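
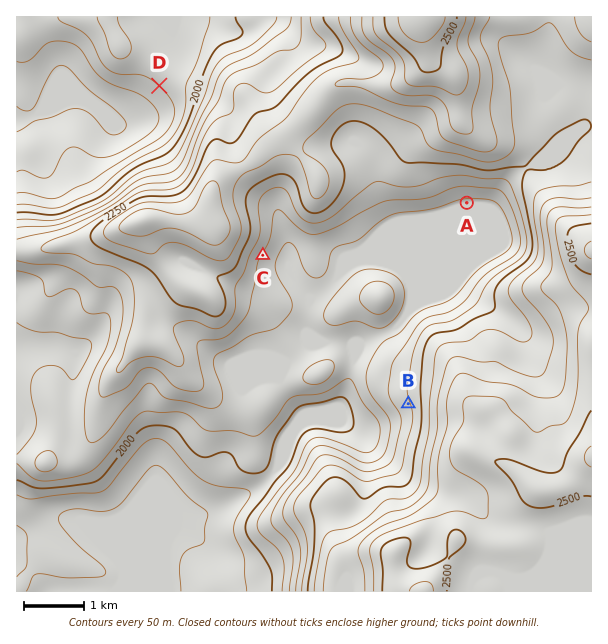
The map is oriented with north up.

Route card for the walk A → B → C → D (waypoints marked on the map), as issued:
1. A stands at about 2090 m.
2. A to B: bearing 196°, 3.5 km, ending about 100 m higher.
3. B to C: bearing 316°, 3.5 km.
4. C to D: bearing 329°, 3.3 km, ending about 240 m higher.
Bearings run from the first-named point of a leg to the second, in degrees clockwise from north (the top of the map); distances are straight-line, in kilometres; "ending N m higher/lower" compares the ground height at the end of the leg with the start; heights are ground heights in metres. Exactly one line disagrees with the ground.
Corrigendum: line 4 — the sense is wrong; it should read lower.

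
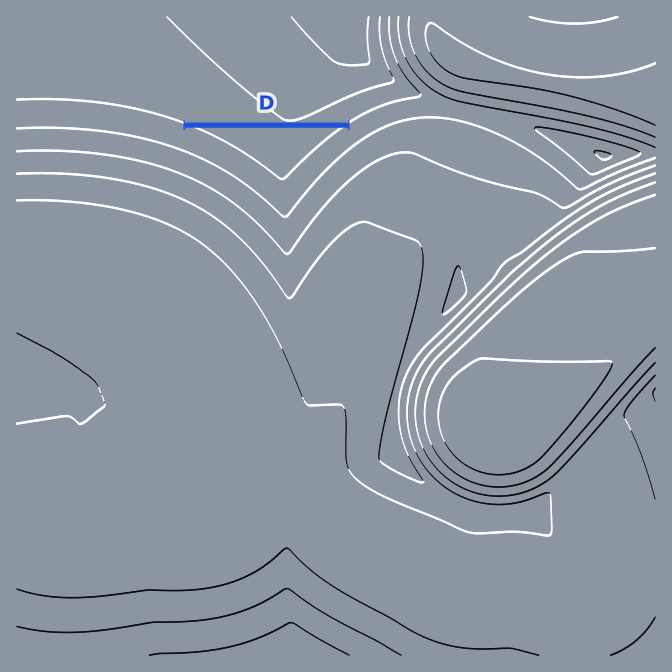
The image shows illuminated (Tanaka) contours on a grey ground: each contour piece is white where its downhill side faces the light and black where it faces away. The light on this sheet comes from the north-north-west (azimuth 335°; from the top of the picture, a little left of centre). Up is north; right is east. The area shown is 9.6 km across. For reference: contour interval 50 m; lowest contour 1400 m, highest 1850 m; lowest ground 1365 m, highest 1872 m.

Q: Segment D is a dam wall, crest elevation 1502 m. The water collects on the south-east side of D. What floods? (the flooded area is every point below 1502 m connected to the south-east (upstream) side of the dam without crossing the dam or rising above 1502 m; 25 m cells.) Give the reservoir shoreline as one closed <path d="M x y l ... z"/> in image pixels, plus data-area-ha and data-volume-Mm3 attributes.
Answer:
<path d="M340 128l-146 0 5 1 33 17 28 18 20 17 4 0 31-32 2 0 18-16 2 0 4-5-1 0z" data-area-ha="83" data-volume-Mm3="17.07"/>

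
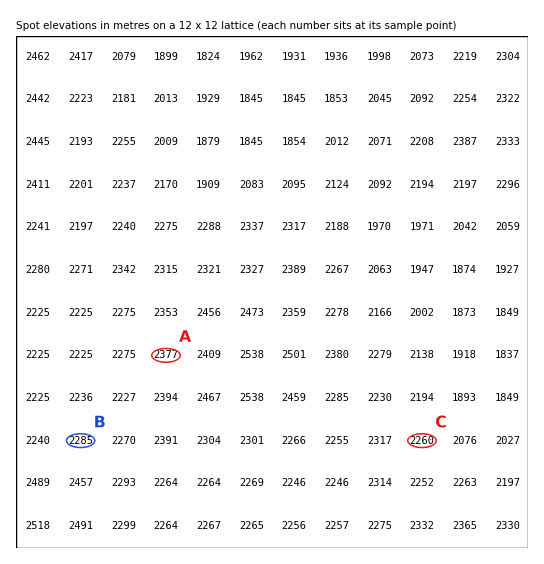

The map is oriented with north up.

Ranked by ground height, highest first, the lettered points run A B C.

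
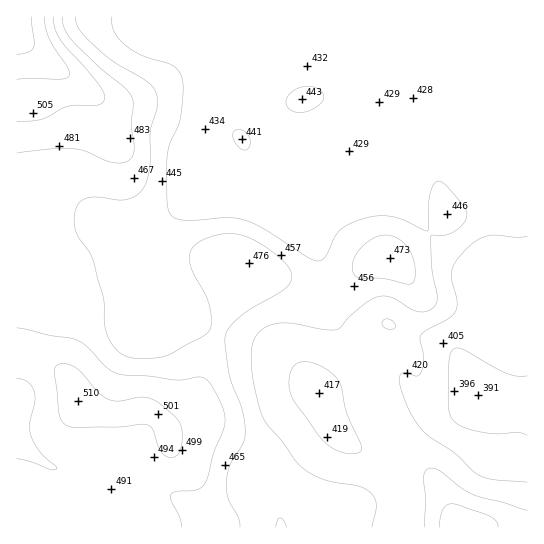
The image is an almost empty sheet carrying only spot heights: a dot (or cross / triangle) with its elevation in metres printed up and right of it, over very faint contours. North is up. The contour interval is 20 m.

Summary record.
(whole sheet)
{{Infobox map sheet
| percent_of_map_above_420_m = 90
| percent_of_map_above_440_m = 50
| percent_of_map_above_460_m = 31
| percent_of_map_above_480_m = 16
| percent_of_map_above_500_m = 4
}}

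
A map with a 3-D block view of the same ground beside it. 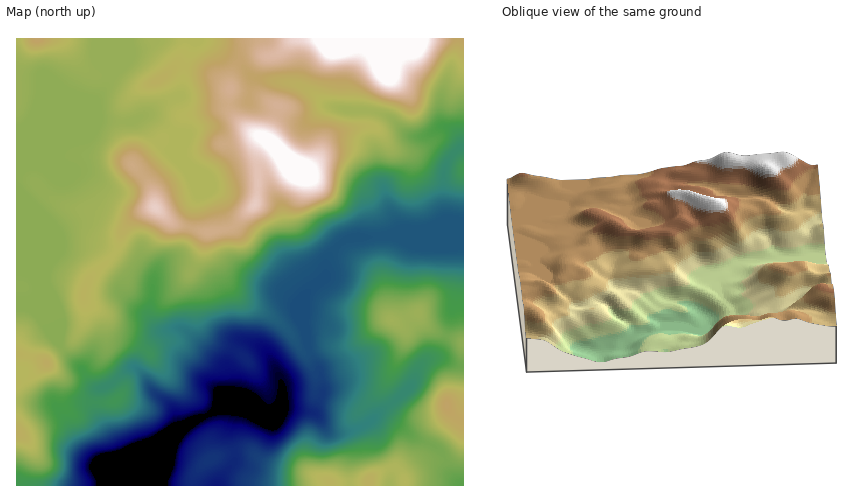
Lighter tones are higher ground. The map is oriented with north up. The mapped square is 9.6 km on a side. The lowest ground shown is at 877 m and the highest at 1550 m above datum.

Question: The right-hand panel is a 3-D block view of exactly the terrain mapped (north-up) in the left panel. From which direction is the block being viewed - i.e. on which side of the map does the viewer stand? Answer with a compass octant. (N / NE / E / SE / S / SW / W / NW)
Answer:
S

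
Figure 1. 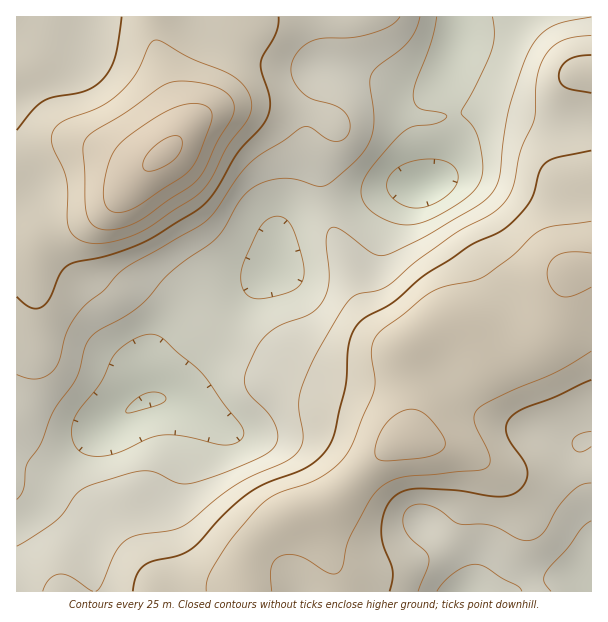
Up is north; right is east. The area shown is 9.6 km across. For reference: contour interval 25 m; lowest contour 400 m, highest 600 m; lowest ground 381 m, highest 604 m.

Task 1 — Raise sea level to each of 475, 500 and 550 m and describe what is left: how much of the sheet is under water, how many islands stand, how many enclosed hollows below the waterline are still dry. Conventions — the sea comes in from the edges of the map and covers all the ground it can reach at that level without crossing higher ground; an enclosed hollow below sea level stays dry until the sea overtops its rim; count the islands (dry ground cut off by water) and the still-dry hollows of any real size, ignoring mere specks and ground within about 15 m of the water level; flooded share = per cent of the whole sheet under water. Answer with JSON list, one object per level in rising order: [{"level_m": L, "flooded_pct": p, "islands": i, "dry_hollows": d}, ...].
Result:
[{"level_m": 475, "flooded_pct": 45, "islands": 0, "dry_hollows": 0}, {"level_m": 500, "flooded_pct": 63, "islands": 0, "dry_hollows": 0}, {"level_m": 550, "flooded_pct": 94, "islands": 1, "dry_hollows": 0}]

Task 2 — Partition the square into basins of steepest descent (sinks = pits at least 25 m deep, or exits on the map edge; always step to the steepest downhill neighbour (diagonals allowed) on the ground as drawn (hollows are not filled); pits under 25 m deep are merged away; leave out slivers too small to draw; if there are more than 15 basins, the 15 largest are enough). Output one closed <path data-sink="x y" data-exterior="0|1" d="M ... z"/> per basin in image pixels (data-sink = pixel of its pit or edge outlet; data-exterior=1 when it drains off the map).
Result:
<path data-sink="149 401" data-exterior="0" d="M273 106l-42 0-25 8-9 6-35 36-16 12-19 21-23 22-24 13-23 8-22 14-19 0 1 346 225 0-1-22 3-10 8-14 9-11 11-9 21-12 21-4 19-10 51-49 11-7 14-6 1-48-4-24 0-16 3-5-8 1-8-3-25-25-10-22-14-41-12-24-7-25-5-29 0-21 5-15 11-16-6-5-22-10z"/><path data-sink="423 185" data-exterior="0" d="M591 16l-440 1 5 28 25 72-2 22 18-19 9-6 25-8 42 0 27 3 21 6 15 10-11 16-5 15 0 21 5 29 7 25 12 24 14 41 10 22 25 25 8 3 9-2-4 6 0 16 4 24 0 49 10-22 8-13 52-47 1-9-2-5 9 9 19 0 29-10 11-10 9-17 14-43 2-2 20-3z"/><path data-sink="591 591" data-exterior="1" d="M591 268l-19 2-2 2-14 43-6 12-8 10-15 9-20 6-19 0-6-4-2 9-52 47-8 13-10 22-9 1-17 11-51 49-15 8-25 6-12 6-20 15-9 11-8 14-3 10 1 21 349 1z"/><path data-sink="87 17" data-exterior="1" d="M150 16l-134 1 1 229 18 0 22-14 38-15 16-12 35-37 16-12 14-15 5-10 0-14-21-57z"/>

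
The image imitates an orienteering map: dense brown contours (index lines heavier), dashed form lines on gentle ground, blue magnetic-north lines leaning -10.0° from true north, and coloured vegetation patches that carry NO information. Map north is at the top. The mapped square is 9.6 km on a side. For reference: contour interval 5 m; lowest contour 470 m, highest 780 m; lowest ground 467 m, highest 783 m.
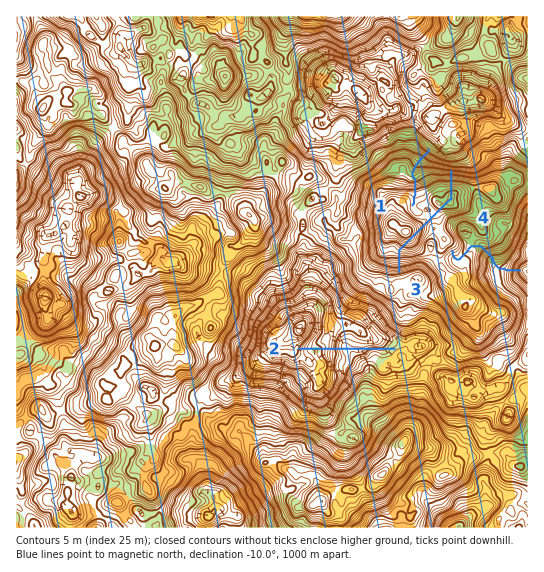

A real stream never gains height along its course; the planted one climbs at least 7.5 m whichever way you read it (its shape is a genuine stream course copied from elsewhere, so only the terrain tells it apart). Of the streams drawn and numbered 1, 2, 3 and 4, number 3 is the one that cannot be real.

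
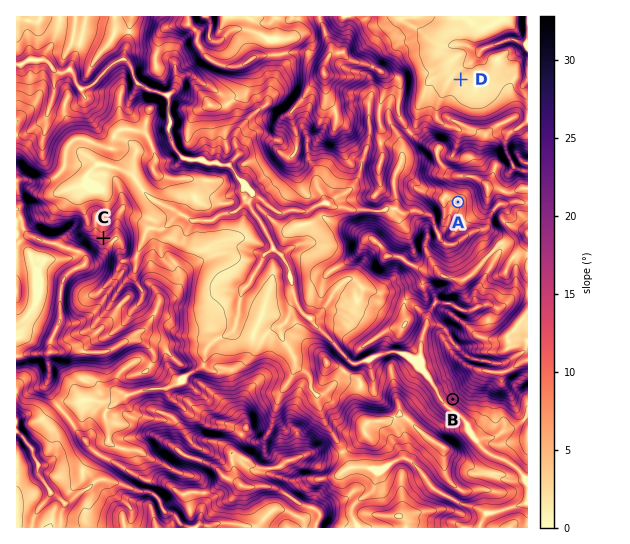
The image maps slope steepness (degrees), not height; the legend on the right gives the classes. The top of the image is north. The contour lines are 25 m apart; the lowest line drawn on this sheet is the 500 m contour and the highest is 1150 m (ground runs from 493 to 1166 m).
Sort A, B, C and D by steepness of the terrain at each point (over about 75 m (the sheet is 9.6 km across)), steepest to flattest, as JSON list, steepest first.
["B", "C", "A", "D"]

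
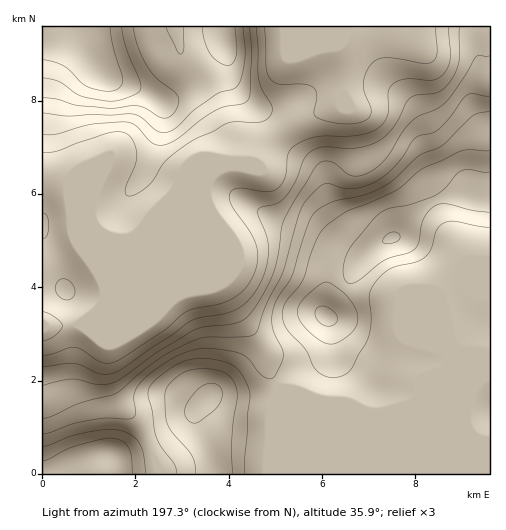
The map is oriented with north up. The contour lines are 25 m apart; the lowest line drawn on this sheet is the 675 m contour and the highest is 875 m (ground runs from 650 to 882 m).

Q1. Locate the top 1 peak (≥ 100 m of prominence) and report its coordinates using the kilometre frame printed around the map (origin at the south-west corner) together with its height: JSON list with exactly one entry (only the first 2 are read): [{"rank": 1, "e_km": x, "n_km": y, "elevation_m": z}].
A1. [{"rank": 1, "e_km": 3.56, "n_km": 1.64, "elevation_m": 882}]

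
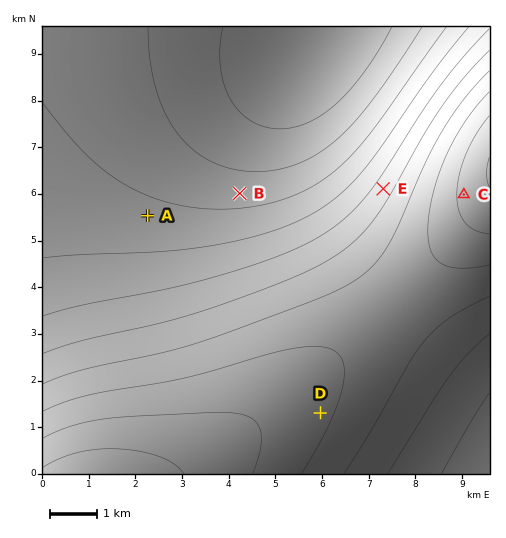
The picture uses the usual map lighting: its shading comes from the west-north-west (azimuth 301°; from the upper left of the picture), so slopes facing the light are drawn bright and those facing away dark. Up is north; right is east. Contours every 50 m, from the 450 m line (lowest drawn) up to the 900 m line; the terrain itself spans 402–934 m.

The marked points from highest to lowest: C D E A B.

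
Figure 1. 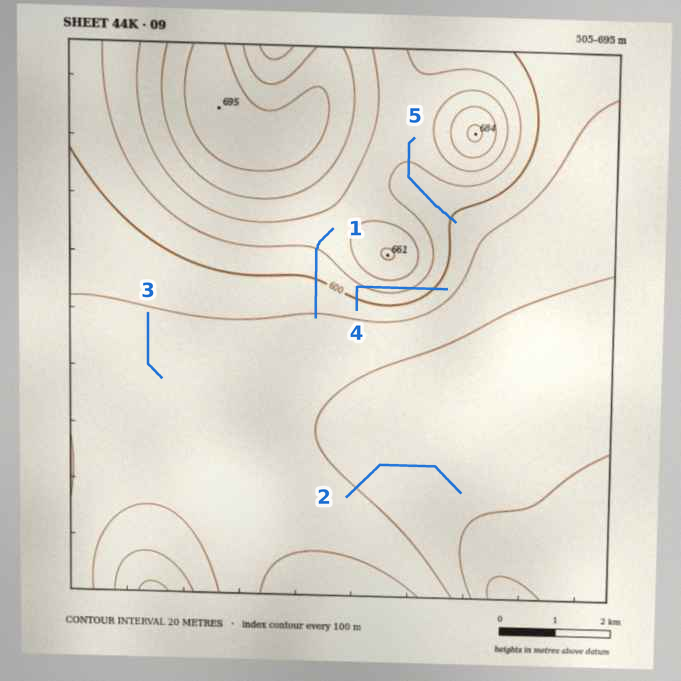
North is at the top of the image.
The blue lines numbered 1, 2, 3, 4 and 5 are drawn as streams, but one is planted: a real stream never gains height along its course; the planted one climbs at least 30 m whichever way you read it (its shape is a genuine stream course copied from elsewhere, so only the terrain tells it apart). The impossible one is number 4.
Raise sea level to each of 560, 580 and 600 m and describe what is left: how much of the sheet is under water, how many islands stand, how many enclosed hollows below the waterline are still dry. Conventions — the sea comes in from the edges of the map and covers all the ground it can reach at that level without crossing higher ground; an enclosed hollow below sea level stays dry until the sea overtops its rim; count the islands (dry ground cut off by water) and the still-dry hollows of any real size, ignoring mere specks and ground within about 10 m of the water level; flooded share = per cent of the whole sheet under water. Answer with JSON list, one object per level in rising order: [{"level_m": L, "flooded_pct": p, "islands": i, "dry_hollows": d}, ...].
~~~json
[{"level_m": 560, "flooded_pct": 26, "islands": 0, "dry_hollows": 0}, {"level_m": 580, "flooded_pct": 57, "islands": 0, "dry_hollows": 0}, {"level_m": 600, "flooded_pct": 69, "islands": 0, "dry_hollows": 0}]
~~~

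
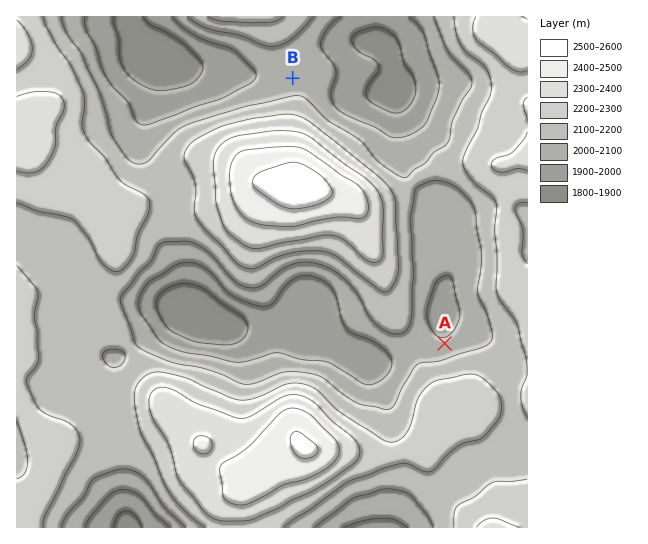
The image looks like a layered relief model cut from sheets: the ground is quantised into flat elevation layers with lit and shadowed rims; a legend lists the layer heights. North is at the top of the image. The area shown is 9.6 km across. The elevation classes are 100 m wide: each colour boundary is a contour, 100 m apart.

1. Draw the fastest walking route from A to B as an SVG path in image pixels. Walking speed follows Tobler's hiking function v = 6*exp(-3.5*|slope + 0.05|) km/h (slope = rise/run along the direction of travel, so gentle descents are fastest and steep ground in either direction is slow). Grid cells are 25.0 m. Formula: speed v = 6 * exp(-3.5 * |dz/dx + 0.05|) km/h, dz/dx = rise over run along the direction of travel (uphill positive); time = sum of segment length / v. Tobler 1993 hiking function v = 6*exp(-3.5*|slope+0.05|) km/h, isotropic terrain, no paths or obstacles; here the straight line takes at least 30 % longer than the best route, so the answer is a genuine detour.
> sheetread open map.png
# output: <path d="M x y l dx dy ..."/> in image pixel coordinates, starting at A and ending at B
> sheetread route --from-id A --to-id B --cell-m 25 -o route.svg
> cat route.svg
<path d="M445 343l-2 0-5-2-4-4-9-19 0-59-4-8 0-8-11-21 0-20-8-16-32-32-4-8-15-15-18-9-12-12-12-24-4-4-8-4-4 0"/>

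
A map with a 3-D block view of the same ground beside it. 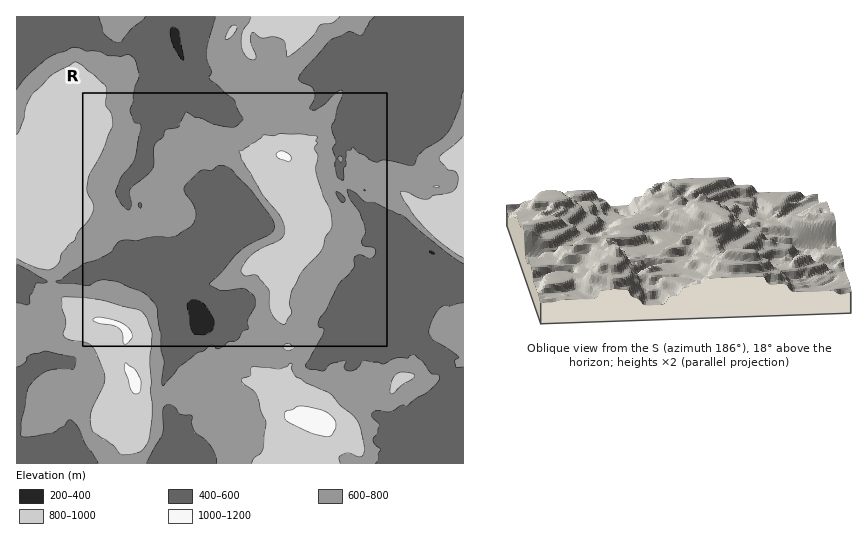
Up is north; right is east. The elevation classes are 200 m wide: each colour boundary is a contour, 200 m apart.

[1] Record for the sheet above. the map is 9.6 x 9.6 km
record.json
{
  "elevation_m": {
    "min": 280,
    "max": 1080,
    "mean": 660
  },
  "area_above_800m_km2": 21.3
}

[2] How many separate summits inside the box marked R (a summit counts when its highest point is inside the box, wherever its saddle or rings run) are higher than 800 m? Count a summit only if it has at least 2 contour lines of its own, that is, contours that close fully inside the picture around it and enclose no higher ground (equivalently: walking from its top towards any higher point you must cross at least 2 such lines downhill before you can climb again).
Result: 1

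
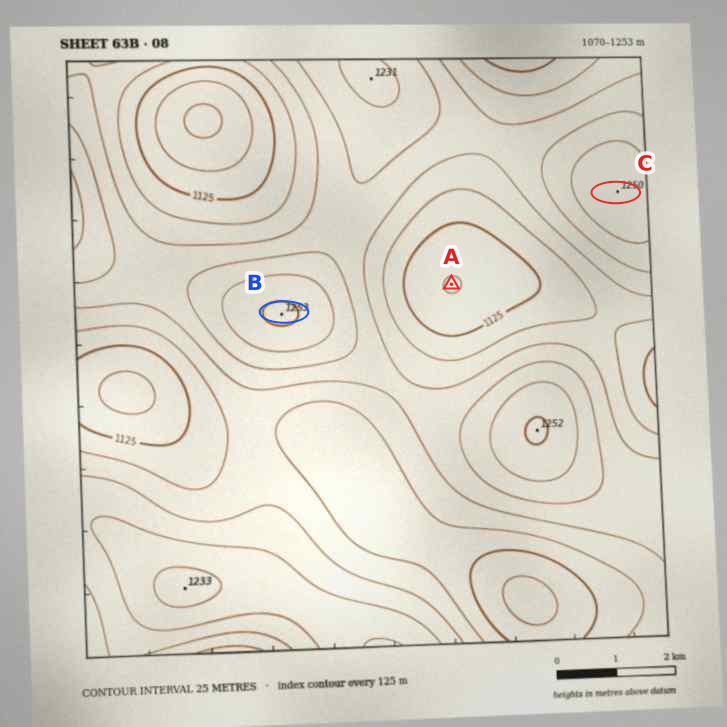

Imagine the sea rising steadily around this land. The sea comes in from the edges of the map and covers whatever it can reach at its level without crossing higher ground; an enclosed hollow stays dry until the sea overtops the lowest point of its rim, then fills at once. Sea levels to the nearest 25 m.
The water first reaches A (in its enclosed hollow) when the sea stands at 1150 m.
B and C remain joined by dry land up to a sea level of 1175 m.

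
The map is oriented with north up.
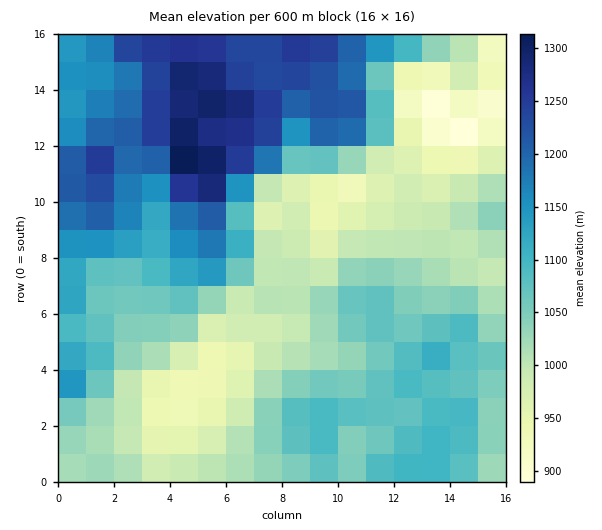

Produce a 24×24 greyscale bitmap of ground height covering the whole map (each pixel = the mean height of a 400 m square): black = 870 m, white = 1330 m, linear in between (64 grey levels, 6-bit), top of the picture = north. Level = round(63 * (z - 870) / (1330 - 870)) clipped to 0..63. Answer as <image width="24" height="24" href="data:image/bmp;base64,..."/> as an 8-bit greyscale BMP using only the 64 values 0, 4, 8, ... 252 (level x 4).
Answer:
<image width="24" height="24" href="data:image/bmp;base64,Qk12BgAAAAAAADYEAAAoAAAAGAAAABgAAAABAAgAAAAAAEACAAATCwAAEwsAAAABAAAAAAAAAAAAAAEBAQACAgIAAwMDAAQEBAAFBQUABgYGAAcHBwAICAgACQkJAAoKCgALCwsADAwMAA0NDQAODg4ADw8PABAQEAAREREAEhISABMTEwAUFBQAFRUVABYWFgAXFxcAGBgYABkZGQAaGhoAGxsbABwcHAAdHR0AHh4eAB8fHwAgICAAISEhACIiIgAjIyMAJCQkACUlJQAmJiYAJycnACgoKAApKSkAKioqACsrKwAsLCwALS0tAC4uLgAvLy8AMDAwADExMQAyMjIAMzMzADQ0NAA1NTUANjY2ADc3NwA4ODgAOTk5ADo6OgA7OzsAPDw8AD09PQA+Pj4APz8/AEBAQABBQUEAQkJCAENDQwBEREQARUVFAEZGRgBHR0cASEhIAElJSQBKSkoAS0tLAExMTABNTU0ATk5OAE9PTwBQUFAAUVFRAFJSUgBTU1MAVFRUAFVVVQBWVlYAV1dXAFhYWABZWVkAWlpaAFtbWwBcXFwAXV1dAF5eXgBfX18AYGBgAGFhYQBiYmIAY2NjAGRkZABlZWUAZmZmAGdnZwBoaGgAaWlpAGpqagBra2sAbGxsAG1tbQBubm4Ab29vAHBwcABxcXEAcnJyAHNzcwB0dHQAdXV1AHZ2dgB3d3cAeHh4AHl5eQB6enoAe3t7AHx8fAB9fX0Afn5+AH9/fwCAgIAAgYGBAIKCggCDg4MAhISEAIWFhQCGhoYAh4eHAIiIiACJiYkAioqKAIuLiwCMjIwAjY2NAI6OjgCPj48AkJCQAJGRkQCSkpIAk5OTAJSUlACVlZUAlpaWAJeXlwCYmJgAmZmZAJqamgCbm5sAnJycAJ2dnQCenp4An5+fAKCgoAChoaEAoqKiAKOjowCkpKQApaWlAKampgCnp6cAqKioAKmpqQCqqqoAq6urAKysrACtra0Arq6uAK+vrwCwsLAAsbGxALKysgCzs7MAtLS0ALW1tQC2trYAt7e3ALi4uAC5ubkAurq6ALu7uwC8vLwAvb29AL6+vgC/v78AwMDAAMHBwQDCwsIAw8PDAMTExADFxcUAxsbGAMfHxwDIyMgAycnJAMrKygDLy8sAzMzMAM3NzQDOzs4Az8/PANDQ0ADR0dEA0tLSANPT0wDU1NQA1dXVANbW1gDX19cA2NjYANnZ2QDa2toA29vbANzc3ADd3d0A3t7eAN/f3wDg4OAA4eHhAOLi4gDj4+MA5OTkAOXl5QDm5uYA5+fnAOjo6ADp6ekA6urqAOvr6wDs7OwA7e3tAO7u7gDv7+8A8PDwAPHx8QDy8vIA8/PzAPT09AD19fUA9vb2APf39wD4+PgA+fn5APr6+gD7+/sA/Pz8AP39/QD+/v4A////AFBUWFRIPERMTExUXGBocGBsfHyAgHhoUFRQVEw8NDg8RExUXGh0dGBoeHyAgHhoVFxQUEw0KCwsOEhUZHR8fGRcaHR8gHxwWGRUVEw0JCQoMDxQZHR8gHRsbGx0gIBwWIRkWEwwJCQkKDRIXGxwdHB0eHhwdHxsVKiMaEw0LCQkJCxAVFhgZGBkcHx8dGxsZJCMcFhQSDgoJCg4SExUVFRgaHSEhHBscHR4dGRgYFA4LDA0PERMUFxobGx0hIBwXIB0bGBcYGRQNDxEPEBMXGhwcGhkcHhsUJB0aGhoZGxoSDxITEhQYGx0cGRcYGhgTJR4aGhwdHx8dFRAUExEVGRoaGBYWFRQSJB8cHB0gJCYoIRISEw4QFRcWFhUTEhERJiQkIyAiJykrJRYSEgwNERMSEhMSERITKiotKiMiJiwrIxMQEQsLDxAPEBESEhQXLC0vKyQjKjIuIRAMDwwJCw0PEBARExYYLjAwKyUmMTk2KBUMDAwJCAoPEA4OERMVLjQ0LicsOT07MycbEhEOCwoMDg0LDQ8RLDI0LykyPT05NTQrHiAgHBYPDQwIBwoNJysvLy42PDo3NTYxJSguLCUYDAgEAwQJJSgsLTA1OTk5OTkzKisxMSobDAMDBAMFJicqKi81ODs6ODYzLy4xMSgYCAEECAgFJyYoKS01OTw4NDMyMjEwLyQWCQMIDg4GJyUpLTA0Nzk2MjEyNDMxLiYeFQ4QEg8GJSUrMzU1NTU0MjEzNTQ0LyonJB4YFA4EA=="/>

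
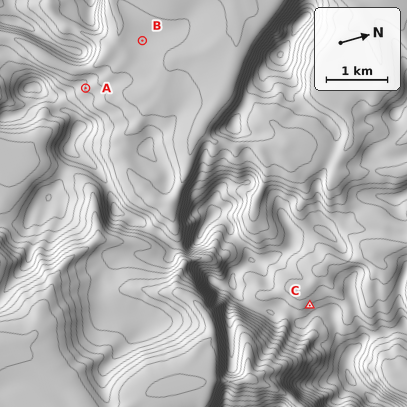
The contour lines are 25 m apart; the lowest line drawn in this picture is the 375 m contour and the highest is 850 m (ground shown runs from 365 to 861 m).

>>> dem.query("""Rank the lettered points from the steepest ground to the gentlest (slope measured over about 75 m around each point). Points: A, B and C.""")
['C', 'A', 'B']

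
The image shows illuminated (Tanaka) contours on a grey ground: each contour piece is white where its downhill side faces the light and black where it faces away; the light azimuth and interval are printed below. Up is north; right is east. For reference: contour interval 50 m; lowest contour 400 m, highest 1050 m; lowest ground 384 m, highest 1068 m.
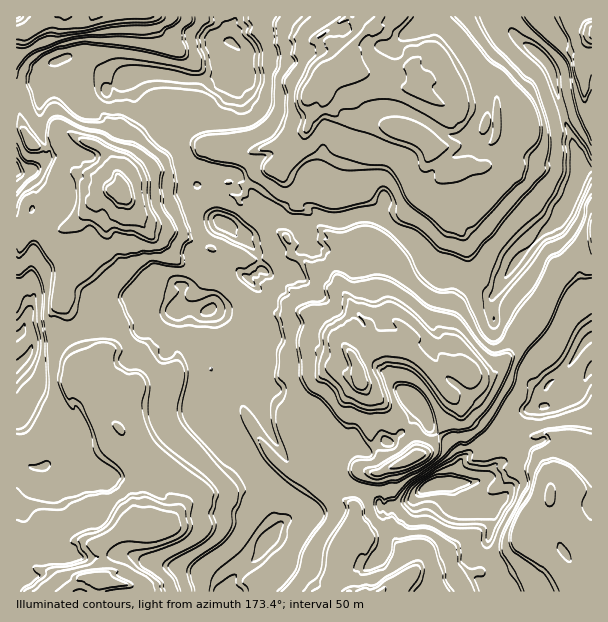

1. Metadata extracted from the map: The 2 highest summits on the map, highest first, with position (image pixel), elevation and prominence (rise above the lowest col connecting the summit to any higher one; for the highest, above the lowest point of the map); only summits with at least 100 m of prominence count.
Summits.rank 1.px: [438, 485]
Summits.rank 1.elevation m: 1068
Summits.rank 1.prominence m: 684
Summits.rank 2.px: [231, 42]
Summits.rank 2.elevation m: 1034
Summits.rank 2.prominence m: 307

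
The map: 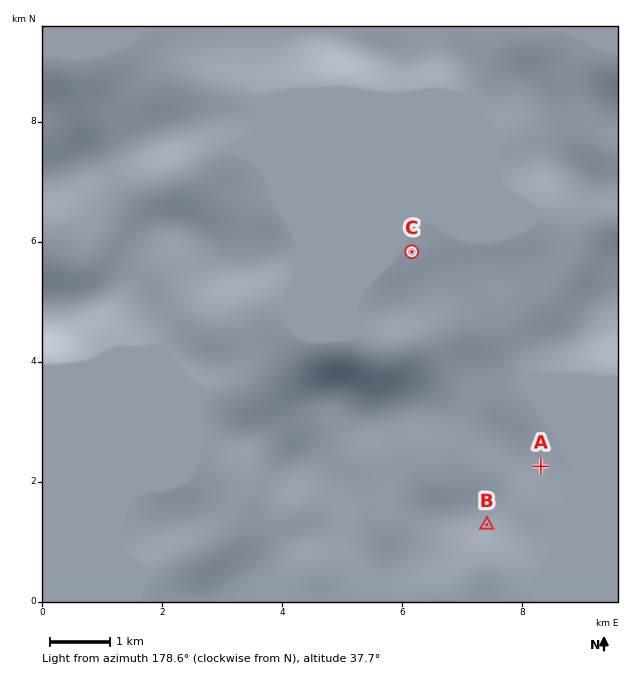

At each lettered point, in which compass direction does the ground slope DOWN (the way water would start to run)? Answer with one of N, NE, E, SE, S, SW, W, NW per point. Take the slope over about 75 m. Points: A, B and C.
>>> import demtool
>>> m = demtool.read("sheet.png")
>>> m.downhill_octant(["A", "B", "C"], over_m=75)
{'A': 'E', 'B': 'SE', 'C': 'NW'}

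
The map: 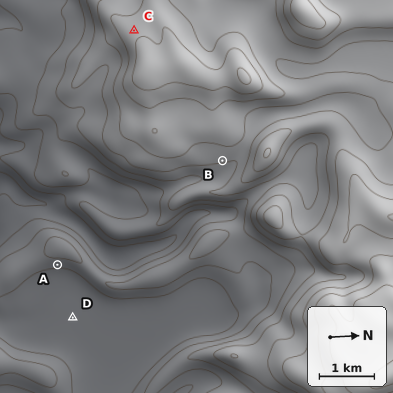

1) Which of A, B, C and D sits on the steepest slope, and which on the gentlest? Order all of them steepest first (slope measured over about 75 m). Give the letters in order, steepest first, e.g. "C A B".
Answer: A B C D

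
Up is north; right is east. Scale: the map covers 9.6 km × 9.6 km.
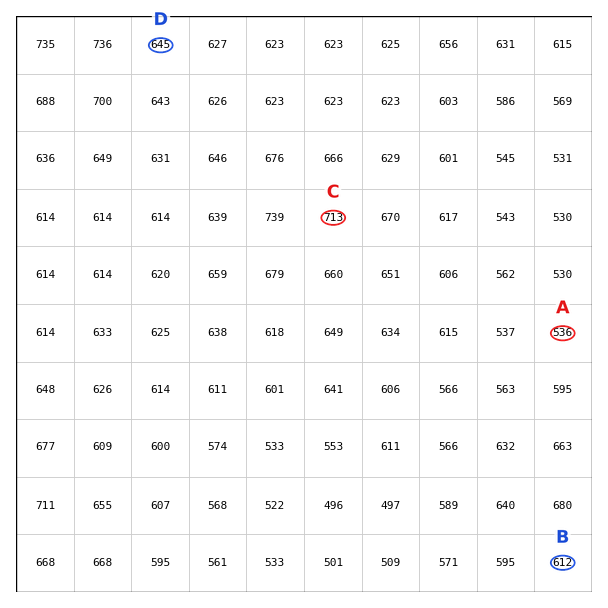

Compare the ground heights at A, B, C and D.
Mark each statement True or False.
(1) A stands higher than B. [False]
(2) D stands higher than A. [True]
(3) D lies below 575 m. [False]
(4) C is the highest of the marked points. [True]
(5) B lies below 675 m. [True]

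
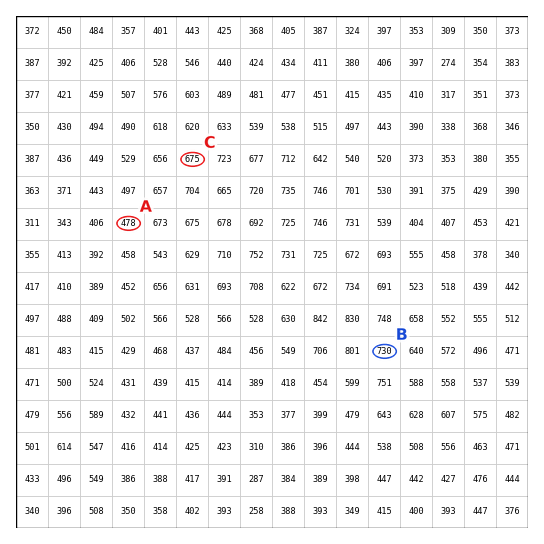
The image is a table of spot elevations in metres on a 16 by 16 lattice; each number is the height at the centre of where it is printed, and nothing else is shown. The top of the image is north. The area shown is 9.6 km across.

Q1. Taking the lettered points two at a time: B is higher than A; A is lower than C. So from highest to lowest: B C A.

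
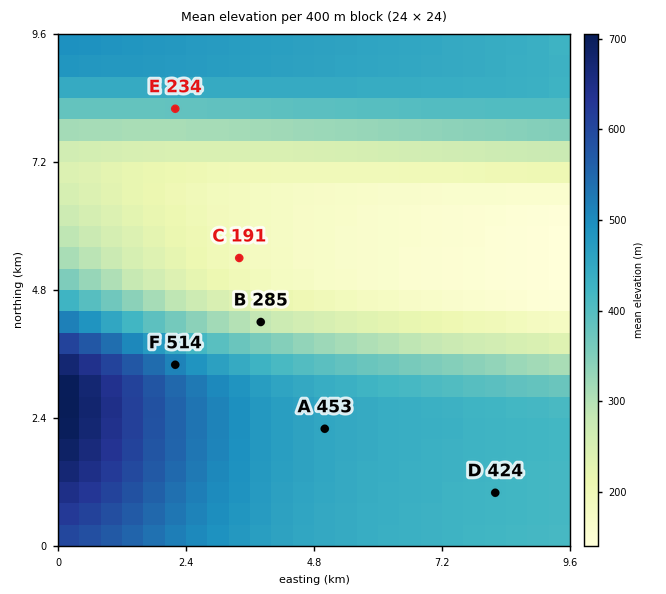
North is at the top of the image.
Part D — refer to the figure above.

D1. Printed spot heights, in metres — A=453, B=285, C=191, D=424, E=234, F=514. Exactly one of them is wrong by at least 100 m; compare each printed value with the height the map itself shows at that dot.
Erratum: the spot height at E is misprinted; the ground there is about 384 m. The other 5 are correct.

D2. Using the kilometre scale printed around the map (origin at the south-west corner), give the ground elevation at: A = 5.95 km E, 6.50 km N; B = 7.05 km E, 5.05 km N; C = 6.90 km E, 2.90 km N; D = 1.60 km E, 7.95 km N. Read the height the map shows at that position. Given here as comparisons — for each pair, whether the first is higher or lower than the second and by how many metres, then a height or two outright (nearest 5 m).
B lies lower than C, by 265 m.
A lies lower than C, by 255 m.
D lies higher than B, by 185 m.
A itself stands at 165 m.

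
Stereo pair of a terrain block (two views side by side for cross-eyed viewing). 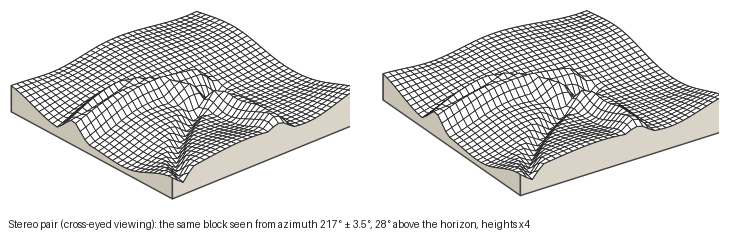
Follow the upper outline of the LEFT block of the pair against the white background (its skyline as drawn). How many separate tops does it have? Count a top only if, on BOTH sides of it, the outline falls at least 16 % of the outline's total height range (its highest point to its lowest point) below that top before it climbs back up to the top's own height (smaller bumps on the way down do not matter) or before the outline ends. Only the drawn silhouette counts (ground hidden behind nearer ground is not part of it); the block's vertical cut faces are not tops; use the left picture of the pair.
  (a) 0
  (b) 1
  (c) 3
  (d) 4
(b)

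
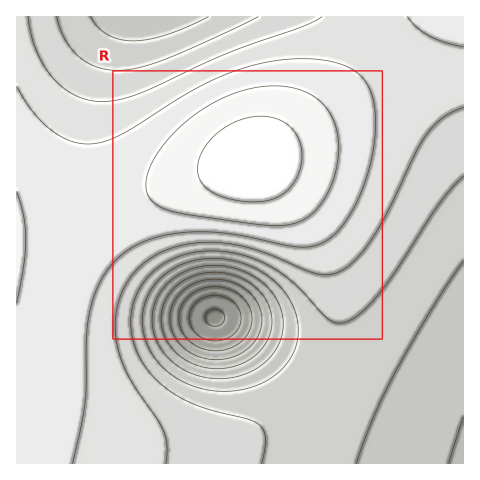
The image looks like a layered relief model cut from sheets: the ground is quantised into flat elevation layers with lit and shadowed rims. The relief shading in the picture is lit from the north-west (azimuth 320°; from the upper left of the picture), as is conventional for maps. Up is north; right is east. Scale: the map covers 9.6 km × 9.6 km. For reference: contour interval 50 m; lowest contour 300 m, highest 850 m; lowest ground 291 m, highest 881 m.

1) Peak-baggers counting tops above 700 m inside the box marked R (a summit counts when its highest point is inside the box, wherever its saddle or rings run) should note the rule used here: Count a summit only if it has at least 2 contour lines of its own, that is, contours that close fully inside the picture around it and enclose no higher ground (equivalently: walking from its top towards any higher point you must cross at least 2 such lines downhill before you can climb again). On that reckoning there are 1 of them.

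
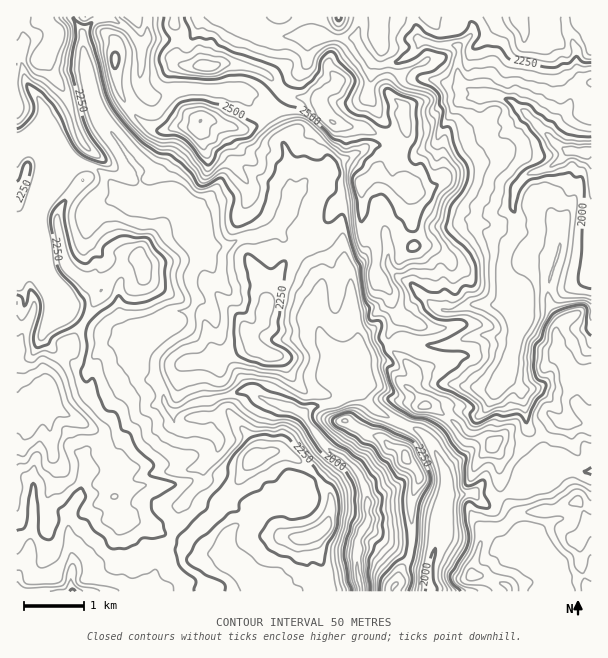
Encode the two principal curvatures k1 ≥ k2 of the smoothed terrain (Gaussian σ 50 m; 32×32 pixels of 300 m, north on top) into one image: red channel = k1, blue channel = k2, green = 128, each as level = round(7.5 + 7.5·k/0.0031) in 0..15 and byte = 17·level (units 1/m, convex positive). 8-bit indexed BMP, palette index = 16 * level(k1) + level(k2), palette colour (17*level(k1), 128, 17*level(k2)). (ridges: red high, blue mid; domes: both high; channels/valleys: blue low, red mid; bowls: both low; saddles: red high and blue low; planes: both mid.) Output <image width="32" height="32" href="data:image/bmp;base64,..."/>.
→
<image width="32" height="32" href="data:image/bmp;base64,Qk02CAAAAAAAADYEAAAoAAAAIAAAACAAAAABAAgAAAAAAAAEAAATCwAAEwsAAAABAAAAAAAAAIAAABGAAAAigAAAM4AAAESAAABVgAAAZoAAAHeAAACIgAAAmYAAAKqAAAC7gAAAzIAAAN2AAADugAAA/4AAAACAEQARgBEAIoARADOAEQBEgBEAVYARAGaAEQB3gBEAiIARAJmAEQCqgBEAu4ARAMyAEQDdgBEA7oARAP+AEQAAgCIAEYAiACKAIgAzgCIARIAiAFWAIgBmgCIAd4AiAIiAIgCZgCIAqoAiALuAIgDMgCIA3YAiAO6AIgD/gCIAAIAzABGAMwAigDMAM4AzAESAMwBVgDMAZoAzAHeAMwCIgDMAmYAzAKqAMwC7gDMAzIAzAN2AMwDugDMA/4AzAACARAARgEQAIoBEADOARABEgEQAVYBEAGaARAB3gEQAiIBEAJmARACqgEQAu4BEAMyARADdgEQA7oBEAP+ARAAAgFUAEYBVACKAVQAzgFUARIBVAFWAVQBmgFUAd4BVAIiAVQCZgFUAqoBVALuAVQDMgFUA3YBVAO6AVQD/gFUAAIBmABGAZgAigGYAM4BmAESAZgBVgGYAZoBmAHeAZgCIgGYAmYBmAKqAZgC7gGYAzIBmAN2AZgDugGYA/4BmAACAdwARgHcAIoB3ADOAdwBEgHcAVYB3AGaAdwB3gHcAiIB3AJmAdwCqgHcAu4B3AMyAdwDdgHcA7oB3AP+AdwAAgIgAEYCIACKAiAAzgIgARICIAFWAiABmgIgAd4CIAIiAiACZgIgAqoCIALuAiADMgIgA3YCIAO6AiAD/gIgAAICZABGAmQAigJkAM4CZAESAmQBVgJkAZoCZAHeAmQCIgJkAmYCZAKqAmQC7gJkAzICZAN2AmQDugJkA/4CZAACAqgARgKoAIoCqADOAqgBEgKoAVYCqAGaAqgB3gKoAiICqAJmAqgCqgKoAu4CqAMyAqgDdgKoA7oCqAP+AqgAAgLsAEYC7ACKAuwAzgLsARIC7AFWAuwBmgLsAd4C7AIiAuwCZgLsAqoC7ALuAuwDMgLsA3YC7AO6AuwD/gLsAAIDMABGAzAAigMwAM4DMAESAzABVgMwAZoDMAHeAzACIgMwAmYDMAKqAzAC7gMwAzIDMAN2AzADugMwA/4DMAACA3QARgN0AIoDdADOA3QBEgN0AVYDdAGaA3QB3gN0AiIDdAJmA3QCqgN0Au4DdAMyA3QDdgN0A7oDdAP+A3QAAgO4AEYDuACKA7gAzgO4ARIDuAFWA7gBmgO4Ad4DuAIiA7gCZgO4AqoDuALuA7gDMgO4A3YDuAO6A7gD/gO4AAID/ABGA/wAigP8AM4D/AESA/wBVgP8AZoD/AHeA/wCIgP8AmYD/AKqA/wC7gP8AzID/AN2A/wDugP8A/4D/ALLCxMGzlYaGdoa4qJWGd4aG2LSA6fiBkPTjxMiVh3XGlZe2kYeXh4aHp4Z1hoeGhpbXgLOm9pKRl+eFhXaHdMWFpqaVhpeHhpenhnWHh6e3trVwsoXUxYBk9nWGh4WmxpTHlYaXqJenlqe4hYWXt7bn+ZWAhcfVcnPnxqZ1hKenpcWEpaanl4aFdZe3loWFdmX3p5CW6MVxpPdyxufntbalpadypqimpqeTlreWh4Z2dfingJS19oCxsLeUdHSnxoOVuJSWp6akpLSSptaFhnXmt6KAhbP5kIP2tJZ2hpSCpqPHg5eXl5enp5STyenH96ZwgIS2+qaAk+TWloWGhaWnpKR1tpaXhoaFlXOjuMi4cJGm9vjGkGLo9Pq1tJWmlKempfill4ang8W2pueElbPA+Pq1gJCC1faAttewyMi2lpe3dYaGl5WhkYDBlXNwkcGgoaD05vn3x9ZwtYLGppaWqKh0l4eGk7SnpsiAc4Xnlod2dIH3tIGBcnSTkZHHppS4pYSmdpehyaint5Onx8aFhoeEw+TGt7inlXKm19emtZLGuYSGh7WRt6alt+fWtpSGh3LWo4KEpcingqXYx4TWcKbmdXaGhraBtnPIpaaFdYeGodWU5+bWw8WEgtfGkcOzdKO2dJWFg6KllbW3p2V1p4PExOamcLCjlIVztPj007N0lNijuajHtJWldLe3hYWngdfntoCWt6SUd3TmcJKkhLP2prSXyYZzp4SXp6eXdaZw6OWAhZW32ISFhdeFdYeD94OllrjIt6R2lbmXl6eGloDjsOi3pciohJWXpraFd3L3c4aot8d0doaToZKVlpeXkPijp8e3hpWFhIaH14SGkvd0haZ0lIeHdafIloOHh5eh54WXtZNkhaeUlofYg7SD9nSFhnZ3h4Z0hcenhoWIl5LldZenlnSGhoGpmKeT1YWT96V1lpZ1gtRyx6d2doaFtPeVqLjWt5WHgba4l7P2g4ehwOSFhIR1+KK1poaGhnK0x6emp7XIlJenoJDGxJOGhOX4koKUhHX3hKSUlZaWgrGQpbaTtHWGh5ioxpCAooaC93OAlfj219jF+MZjc4HY5/bEx6iilYeGlreQuLnagKb2cJT3hYXY6raVpdWk1veUlYLolbOUpsilgKeWqcWA96SA+KZ0g5KRg4V1ttbYxJRw59foxXNykKCWl5a3oLb3coH3g6S1k6OThMbXc5Tn6aHmkoCRgZaWl4eWloOx2bZwg/mTlNnm+ffmt5ankfmFgLKQ5/mwuHWmhrimw4Gm6IC2+KKBtJOnhXV1dISDwYGk2KWAoJDVlpXIqLW0lablsOCg4pHYpYSEdZWnlpXl1KS3l7S4x5KXxqaHlKc="/>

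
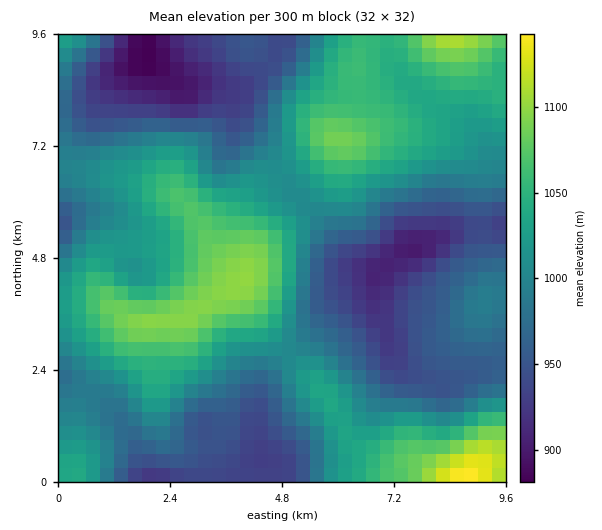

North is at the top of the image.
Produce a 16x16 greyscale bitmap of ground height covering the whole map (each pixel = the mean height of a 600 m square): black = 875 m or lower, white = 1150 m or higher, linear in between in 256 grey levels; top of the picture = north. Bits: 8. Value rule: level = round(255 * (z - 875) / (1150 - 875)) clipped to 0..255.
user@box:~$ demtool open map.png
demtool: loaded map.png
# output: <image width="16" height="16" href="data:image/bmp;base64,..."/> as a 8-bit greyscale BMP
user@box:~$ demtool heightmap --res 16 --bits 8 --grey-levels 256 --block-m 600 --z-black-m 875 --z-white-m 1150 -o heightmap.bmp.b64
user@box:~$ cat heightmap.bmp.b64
<image width="16" height="16" href="data:image/bmp;base64,Qk02BQAAAAAAADYEAAAoAAAAEAAAABAAAAABAAgAAAAAAAABAAATCwAAEwsAAAABAAAAAAAAAAAAAAEBAQACAgIAAwMDAAQEBAAFBQUABgYGAAcHBwAICAgACQkJAAoKCgALCwsADAwMAA0NDQAODg4ADw8PABAQEAAREREAEhISABMTEwAUFBQAFRUVABYWFgAXFxcAGBgYABkZGQAaGhoAGxsbABwcHAAdHR0AHh4eAB8fHwAgICAAISEhACIiIgAjIyMAJCQkACUlJQAmJiYAJycnACgoKAApKSkAKioqACsrKwAsLCwALS0tAC4uLgAvLy8AMDAwADExMQAyMjIAMzMzADQ0NAA1NTUANjY2ADc3NwA4ODgAOTk5ADo6OgA7OzsAPDw8AD09PQA+Pj4APz8/AEBAQABBQUEAQkJCAENDQwBEREQARUVFAEZGRgBHR0cASEhIAElJSQBKSkoAS0tLAExMTABNTU0ATk5OAE9PTwBQUFAAUVFRAFJSUgBTU1MAVFRUAFVVVQBWVlYAV1dXAFhYWABZWVkAWlpaAFtbWwBcXFwAXV1dAF5eXgBfX18AYGBgAGFhYQBiYmIAY2NjAGRkZABlZWUAZmZmAGdnZwBoaGgAaWlpAGpqagBra2sAbGxsAG1tbQBubm4Ab29vAHBwcABxcXEAcnJyAHNzcwB0dHQAdXV1AHZ2dgB3d3cAeHh4AHl5eQB6enoAe3t7AHx8fAB9fX0Afn5+AH9/fwCAgIAAgYGBAIKCggCDg4MAhISEAIWFhQCGhoYAh4eHAIiIiACJiYkAioqKAIuLiwCMjIwAjY2NAI6OjgCPj48AkJCQAJGRkQCSkpIAk5OTAJSUlACVlZUAlpaWAJeXlwCYmJgAmZmZAJqamgCbm5sAnJycAJ2dnQCenp4An5+fAKCgoAChoaEAoqKiAKOjowCkpKQApaWlAKampgCnp6cAqKioAKmpqQCqqqoAq6urAKysrACtra0Arq6uAK+vrwCwsLAAsbGxALKysgCzs7MAtLS0ALW1tQC2trYAt7e3ALi4uAC5ubkAurq6ALu7uwC8vLwAvb29AL6+vgC/v78AwMDAAMHBwQDCwsIAw8PDAMTExADFxcUAxsbGAMfHxwDIyMgAycnJAMrKygDLy8sAzMzMAM3NzQDOzs4Az8/PANDQ0ADR0dEA0tLSANPT0wDU1NQA1dXVANbW1gDX19cA2NjYANnZ2QDa2toA29vbANzc3ADd3d0A3t7eAN/f3wDg4OAA4eHhAOLi4gDj4+MA5OTkAOXl5QDm5uYA5+fnAOjo6ADp6ekA6urqAOvr6wDs7OwA7e3tAO7u7gDv7+8A8PDwAPHx8QDy8vIA8/PzAPT09AD19fUA9vb2APf39wD4+PgA+fn5APr6+gD7+/sA/Pz8AP39/QD+/v4A////AJV7SDlAPDc0P3KTq7zX8OaEdVheUEM9OUt2kpyuqr/ScWdmf15LRENni4Z1eWp2lGRugZmFbVlVfZByUURESldzj6WpqJF5dXlwVTk7Sk9RjavDyMe1pJhxV0QvPU1eYJS2tLLDy8q2dkYzJztKYWqInIePrcbPwYJFLR4pPlJeZoWIkKm+wrqIVkIvGyI7QlNvgJewsaaYgXFtUjs3Pj5qe4ukrI6JgXyNj3tsXWJjcXiCkZFoZ3iJrLKjlIeAeFtPWGJfVEZklr2+sKOWioZMNC0oIC40VY6oq6idlpSZVigRDRYmNUBpmKqimqeupHpHEwskNERAS4amo6rJzrg="/>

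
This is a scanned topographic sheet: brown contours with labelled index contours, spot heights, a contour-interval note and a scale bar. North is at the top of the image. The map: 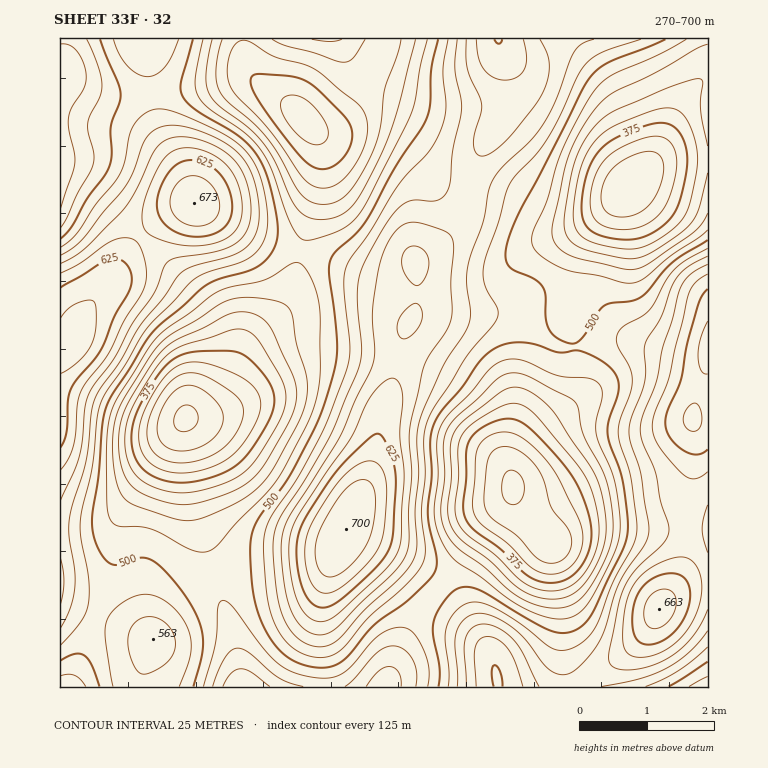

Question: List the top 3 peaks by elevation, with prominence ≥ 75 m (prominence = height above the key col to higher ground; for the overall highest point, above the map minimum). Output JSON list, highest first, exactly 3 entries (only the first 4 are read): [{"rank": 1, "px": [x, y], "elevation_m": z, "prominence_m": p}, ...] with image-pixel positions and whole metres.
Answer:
[{"rank": 1, "px": [346, 529], "elevation_m": 700, "prominence_m": 430}, {"rank": 2, "px": [194, 203], "elevation_m": 673, "prominence_m": 194}, {"rank": 3, "px": [659, 609], "elevation_m": 663, "prominence_m": 163}]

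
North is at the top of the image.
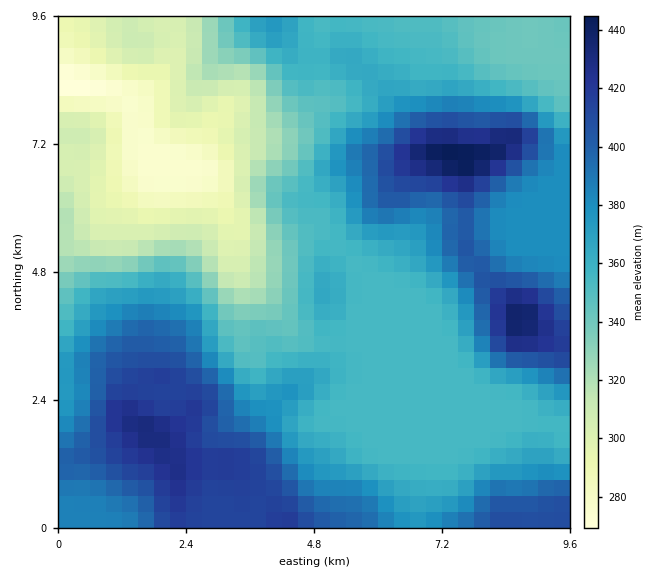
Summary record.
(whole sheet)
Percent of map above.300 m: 90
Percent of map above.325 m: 81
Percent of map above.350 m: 71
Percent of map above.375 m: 38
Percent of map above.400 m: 19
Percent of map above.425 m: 4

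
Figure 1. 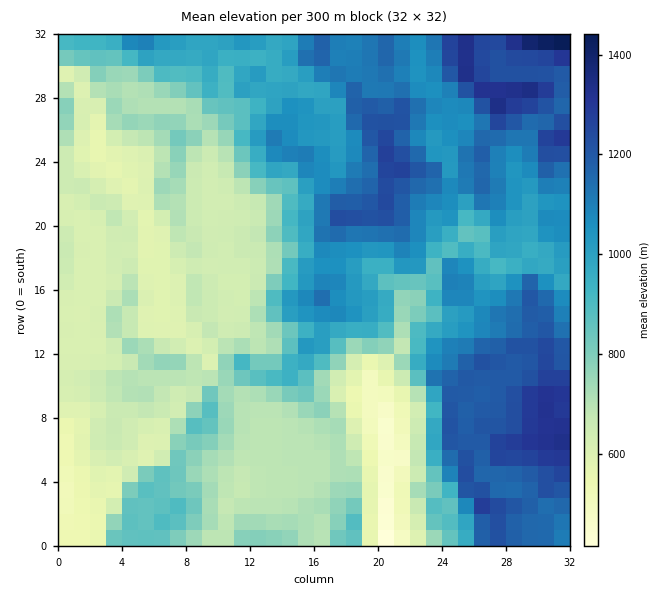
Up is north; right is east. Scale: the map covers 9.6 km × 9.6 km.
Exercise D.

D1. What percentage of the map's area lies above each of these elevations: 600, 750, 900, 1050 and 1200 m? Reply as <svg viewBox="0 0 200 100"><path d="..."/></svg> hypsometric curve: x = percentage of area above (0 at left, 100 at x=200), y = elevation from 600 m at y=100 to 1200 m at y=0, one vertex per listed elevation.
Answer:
<svg viewBox="0 0 200 100"><path d="M180 100l-59-25-25-25-33-25-41-25"/></svg>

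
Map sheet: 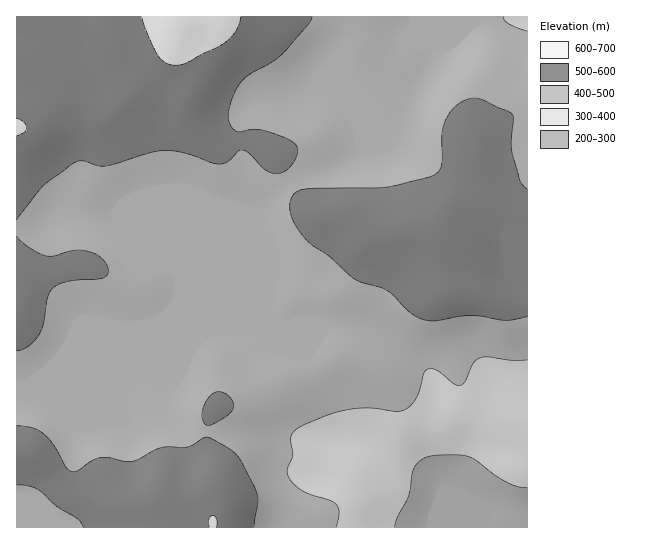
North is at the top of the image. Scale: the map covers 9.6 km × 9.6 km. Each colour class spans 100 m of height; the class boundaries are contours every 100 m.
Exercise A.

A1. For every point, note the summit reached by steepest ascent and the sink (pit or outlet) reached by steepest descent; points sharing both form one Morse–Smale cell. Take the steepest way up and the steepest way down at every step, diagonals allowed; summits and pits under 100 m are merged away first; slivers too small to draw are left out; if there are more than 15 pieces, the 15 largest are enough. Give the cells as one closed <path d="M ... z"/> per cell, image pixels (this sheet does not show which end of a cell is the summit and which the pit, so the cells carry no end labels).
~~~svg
<path d="M179 16l-163 1 0 368 9 0 8-2 137-58 191 0 24 12 32 24 12 13 7 19 3 74 5 22 9 4 33 35 41 0 1-411-18 0-21 11-14 10-3 5 1 30-2 9-8 13-22 23-7 11-12-1-17 3-27 0-29-16-28-2-10-4-20-24-10-18-2-12-5-6-20-9-39 1-6-2-13-13-7-16 3-39-13-29z"/><path d="M353 324l-183 1-137 58-16 2-1 142 469 1-1-3-29-30-9-4-3-5-4-19-3-74-7-19-12-13-40-29z"/><path d="M527 16l-346 0-2 6 0 20 13 29-3 19 2 25 5 11 15 14 43 0 20 9 5 6 8 23 9 15 15 16 6 3 32 3 29 16 27 0 17-3 12 1 7-11 22-23 8-13 2-9-1-30 3-5 14-10 21-11 18-2z"/>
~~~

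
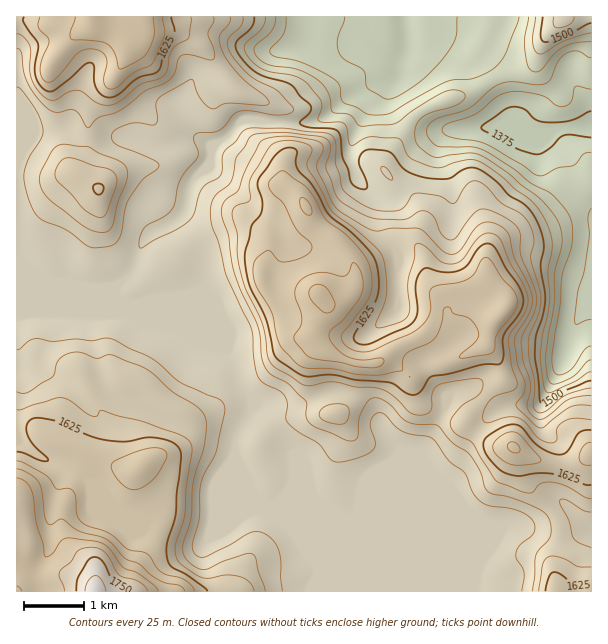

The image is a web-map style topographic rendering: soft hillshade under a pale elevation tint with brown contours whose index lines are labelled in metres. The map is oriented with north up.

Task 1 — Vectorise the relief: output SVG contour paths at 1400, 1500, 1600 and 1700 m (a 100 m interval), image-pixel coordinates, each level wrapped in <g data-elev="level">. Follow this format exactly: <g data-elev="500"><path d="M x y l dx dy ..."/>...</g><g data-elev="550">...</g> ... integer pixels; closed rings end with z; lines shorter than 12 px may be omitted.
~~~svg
<g data-elev="1400"><path d="M591 319l-13 5-3-1 3-31 6-20 4-23 1-15-1-18 3-8"/><path d="M591 153l-7 1-11 11-15 3-13 7-6 1-51-31-12-4-27-4-5-3-2-5 2-3 4-3 28-9 19-16 11-5 13-2 20 4 8 3 10 8 6 1 4-2 4-3 3-13 2-3 15 3"/><path d="M457 17l-2 22-13 21-23 23-19 12-11 4-5-1-16-9-5-19-18-10-5-6-2-6-1-7 7-24"/></g><g data-elev="1500"><path d="M591 381l-27 10-18 12-3 1-3-2-5-49 1-17 6-19 3-15-4-36 3-21-5-20-11-17-6-5-13-8-14-15-18-11-6-1-6 1-18 10-22-1-18-7-6-5-9-13-9-3-14-1-7 4-3 5 0 6 7 16 1 8-5 1-8-3-3-4-3-14-5-10-3-21-2-6-6-2-21-1-10-3-1-3 11-11 0-4-2-3-9-8-10-12-26-8-10-5-8-8-8-10-2-6 0-5 16-15 2-4 0-6"/><path d="M543 17l-2 19 1 4 3 2 28-10 18-9"/></g><g data-elev="1600"><path d="M254 591l-3-7-8-6-15-3-18 3-7 0-20-12-6-8-2-12 10-30 1-30 6-34-1-8-5-6-9-4-33-12-25-6-17-6-3 1-3 5-4 0-21-15-8-3-7 0-35 12-4 0"/><path d="M591 567l-13-1-12-7-9-2-9 0-5 7-4 27"/><path d="M332 423l9 1 5-2 3-9-2-7-6-2-8 0-7 2-5 4-2 4 1 3 4 4z"/><path d="M591 420l-18-2-10 4-6 7 0 11-3 3-3 0-12-5-14-16-7-4-11-1-19 6-5-3 1-10 7-11 6-4 16-5 4-4 0-5-6-16-3-26 3-7 13-18 4-12-4-15-13-23-9-22-4-5-7-4-9 2-7 7-13 18-4 3-6 1-11-2-16-16-6-3-3 1-2 16-6 22 2 26-2 7-4 5-5 2-16 5-6 0-1-4 8-20 3-12-2-25-4-12-18-18-27-21-6-6-11-23-12-19 0-5 5-12-2-4-11-4-12-2-12 3-6 4-19 32-1 6 1 15-2 2-12 4-3 4-1 5 5 19 0 21 4 20 5 15 16 33 4 15 2 18 4 9 33 20 6 1 22-4 23 5 16 0 11 3 12 8 15 14 9 3 7-1 4-3 2-4 0-14 2-4 4-4 26-5 16-1 3 5-2 8-4 4-18 12-7 10-2 7 6 9 17 9 22 37 5 3 28 10 5-1 8-9 14 0 12 4 18 10 6 2"/><path d="M95 216l7 1 5-4 9-28 1-6-2-5-7-5-15-3-16-7-8-1-6 1-7 11 0 9 27 29z"/><path d="M17 34l6 2 7 9 1 32 5 10 8 10 6 3 4 0 15-8 9-2 5 2 15 11 12 2 10-4 21-17 17-5 6-4 4-6 1-12 3-7 5-6 12-6 2-21"/></g><g data-elev="1700"><path d="M158 591l-4-6-14-11-17-7-13-18-11-7-33-4-6 4-8 12-7 3-2-14-7-21-4-31-6-9-9-4"/><path d="M324 312l5 1 3-2 3-5 0-4-9-15-5-2-6 0-5 3-1 8 5 7z"/></g>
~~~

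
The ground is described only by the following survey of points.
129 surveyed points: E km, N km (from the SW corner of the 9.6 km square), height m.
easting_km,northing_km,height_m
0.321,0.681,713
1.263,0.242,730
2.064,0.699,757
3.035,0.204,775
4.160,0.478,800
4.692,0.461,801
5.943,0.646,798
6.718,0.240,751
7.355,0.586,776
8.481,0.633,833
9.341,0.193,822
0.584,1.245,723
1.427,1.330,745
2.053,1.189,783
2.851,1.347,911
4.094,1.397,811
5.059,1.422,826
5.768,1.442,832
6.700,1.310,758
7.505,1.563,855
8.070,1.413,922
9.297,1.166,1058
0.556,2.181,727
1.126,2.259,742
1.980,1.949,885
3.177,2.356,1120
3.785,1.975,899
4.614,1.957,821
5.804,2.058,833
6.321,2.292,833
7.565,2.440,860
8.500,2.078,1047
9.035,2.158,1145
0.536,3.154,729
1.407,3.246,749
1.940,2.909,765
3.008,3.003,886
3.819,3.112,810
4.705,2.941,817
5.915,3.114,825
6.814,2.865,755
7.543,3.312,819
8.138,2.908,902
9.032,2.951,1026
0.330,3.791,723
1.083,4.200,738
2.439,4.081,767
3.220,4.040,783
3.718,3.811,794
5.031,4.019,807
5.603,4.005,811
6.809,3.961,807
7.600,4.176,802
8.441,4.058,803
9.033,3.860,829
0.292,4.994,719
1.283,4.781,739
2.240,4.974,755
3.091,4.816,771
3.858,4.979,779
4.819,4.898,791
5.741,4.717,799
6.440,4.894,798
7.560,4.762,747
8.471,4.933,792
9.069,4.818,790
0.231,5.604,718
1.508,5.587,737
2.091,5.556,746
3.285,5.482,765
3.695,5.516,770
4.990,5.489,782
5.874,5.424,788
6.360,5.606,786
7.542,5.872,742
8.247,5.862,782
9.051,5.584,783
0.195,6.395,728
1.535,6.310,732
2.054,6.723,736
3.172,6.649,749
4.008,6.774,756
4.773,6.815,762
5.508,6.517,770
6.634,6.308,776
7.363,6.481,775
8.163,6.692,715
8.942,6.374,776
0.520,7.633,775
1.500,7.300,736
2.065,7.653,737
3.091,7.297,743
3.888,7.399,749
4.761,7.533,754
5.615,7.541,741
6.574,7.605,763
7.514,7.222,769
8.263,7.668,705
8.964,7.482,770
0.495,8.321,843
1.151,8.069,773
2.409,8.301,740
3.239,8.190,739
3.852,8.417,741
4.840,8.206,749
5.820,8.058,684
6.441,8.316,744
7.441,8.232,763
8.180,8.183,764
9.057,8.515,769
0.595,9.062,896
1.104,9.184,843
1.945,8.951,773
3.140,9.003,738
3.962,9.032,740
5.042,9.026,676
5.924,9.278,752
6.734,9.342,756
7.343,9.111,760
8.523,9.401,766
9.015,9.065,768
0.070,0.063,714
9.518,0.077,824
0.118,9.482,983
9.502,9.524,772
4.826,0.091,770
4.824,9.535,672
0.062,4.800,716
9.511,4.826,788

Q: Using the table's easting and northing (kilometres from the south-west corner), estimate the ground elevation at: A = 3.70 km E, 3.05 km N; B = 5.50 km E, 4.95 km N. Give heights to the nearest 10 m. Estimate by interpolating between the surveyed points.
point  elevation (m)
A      830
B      790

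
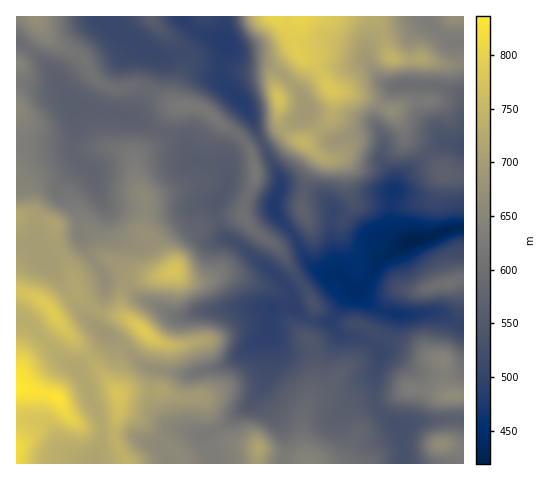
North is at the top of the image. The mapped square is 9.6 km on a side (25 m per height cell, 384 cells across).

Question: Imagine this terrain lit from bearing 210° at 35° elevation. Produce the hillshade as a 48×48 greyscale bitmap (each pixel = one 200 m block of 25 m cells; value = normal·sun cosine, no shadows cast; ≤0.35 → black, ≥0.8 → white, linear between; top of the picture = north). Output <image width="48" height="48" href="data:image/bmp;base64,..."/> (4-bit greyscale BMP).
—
<image width="48" height="48" href="data:image/bmp;base64,Qk32BAAAAAAAAHYAAAAoAAAAMAAAADAAAAABAAQAAAAAAIAEAAATCwAAEwsAABAAAAAAAAAAAAAAABEREQAiIiIAMzMzAERERABVVVUAZmZmAHd3dwCIiIgAmZmZAKqqqgC7u7sAzMzMAN3d3QDu7u4A////AGZ3d4iIl0NXh2Z4iamHd3ZVVmVVZ5vMqWZ3eIiIhjRnd2Z4iZlkVmZUVmZVaJu6h1Z4iamIhVeHdmd3d3URRmVEVndlaJh1RFZ4q6h4h4mHd3iIZVICZ2VWZ3ZmeIZCI3eJu3RomIh4iZmYZDEld3Znd2VWiJh2ZpmatzN5mHd5maqXZTRXd3d3d2Zoq7vLu6qqlCWKl2eJmZmHZmZnd3d3d2Z6vMzMy5iHQjaahmZ4dmZVZVZnd3d3d2Z5qqmZiHZTIkeYZEVlQzM0Q0Z3d3d3d2Z4h3d3ZWUyNGiXRDRVVmVEITZ3d3dnd3Z3dmeIZVQ0V4h1VVeJqZmGMkZnd3dmZmZ3ZomYZUNFeZhlZnrMuqqoVFZnd4dmVVZnd4h2QjNXmpZVaL3Kh4mXVWd3eJhlVVZ4iHZCEUV5uWRXi9yCATRCFGd3iYZVZ3iHdlMhEmebpjR5vLYAARAABGd4iGVWeIdlREIzRYmqczeaqVABRTERNWd3dmd3dlREVmVWeKq4M2iHdRAmmXd2d3d4d4l1VERomqqqqqmEJXdmZDaby6qqmIiIiJhDVWeKvM3My3UyR3ZWdorN3KqqmZmIeJUkZ3iJqqq7ukM0aHZXiJq7unZ4iIdmiXNGeIiIdmZneEVWd2VomIiIhjJFZkRYqURniId2VVVERWZ3h1R5d2ZVUgA0QzWbtkeIiId2VVVVRHd4hUV3ZmZlMAEzIlnMg2mYmHd3ZVREVXeIdEZmZ3d1IARVRqzIM5uYmHd3d2ZURIiIdVdmZ4d1IkZ3i8tiFrqImHiIiIh2VIeHVGdlZ3dkNGd4q6YQSsl4iImYmaqqmGd1I2ZVZ3dlRWZomXMUnKdniJmYmqu7ukVCJWVWiIhlVnd3h2RHmoZnmZh3iZqpqUQzVmVomYdlV3d4d3ZnmHZ5qoZneJmaqmZWZlV4iIZUVneIiIh3iZisyph4iaq7qnZmZmZ4iHZEVnd3iJhVm7zu3KmJqqqqmHZmZmeImHZVZ3d3iZc2zu/+y5d4q6qXdnZmZniZmHZmd3eIiZUp///JmGVpu6l2VXdmZ3iIh2Zmd4iImpNe/+t1ZmZ5u5h2Vnd3Z3d3ZlVWd4iZqmKf/JZWd2Vpuod3d4d2Znd2ZVVniJmqlhPPt1V4h2RruXd4mIdlVnd3ZneJqqqoQAfNlmaJh2acuHeZmHZEZ3d3eIiZmZmDAErdp3iZmIm7h3mqh1RFd3iJmZmYh3UQBIztlnm7qZiGVXiId0VWeImqmYiHVDEBR677VYvLiGVERWZmd2ZneJqoZmZUQyI1eb3YN6y4VURGd4iImYdniap0NEMzREVniay3esuWREV7zMzLumVomqhTRERFZmd3iJupvLl2Zlat3My5iEWKqoYzVmZ3h3dnd5ury5d3dmiqh4dUVmi7l1MkZ3eJmGZneL3MyXd3d3iXRFQ0Zqu5dTI1d4iqhlZ3iv/9uId3d4iGRFRGiLuXVDNXeJqoVWeInP/9mIiIh4iHVVVombqGVEVniKumRXmYnf/rmIiIiIiHVWaJqg=="/>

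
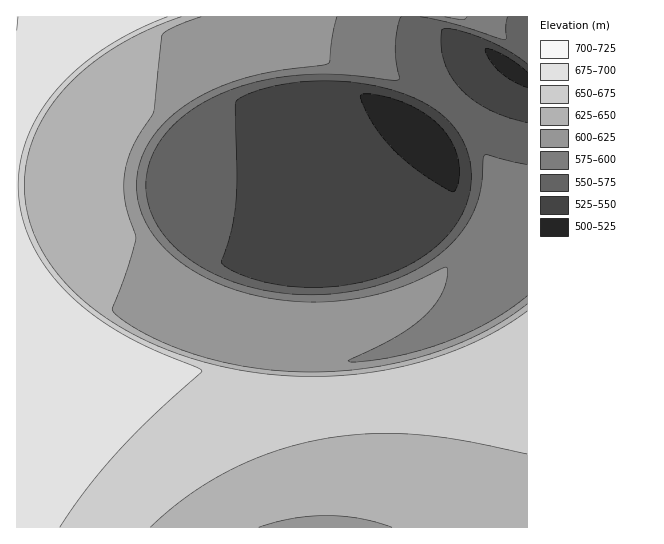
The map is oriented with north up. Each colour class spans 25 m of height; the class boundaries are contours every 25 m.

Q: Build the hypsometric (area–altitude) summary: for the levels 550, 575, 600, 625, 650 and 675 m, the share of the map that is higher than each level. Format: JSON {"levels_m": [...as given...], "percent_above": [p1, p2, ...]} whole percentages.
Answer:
{"levels_m": [550, 575, 600, 625, 650, 675], "percent_above": [82, 72, 64, 49, 29, 13]}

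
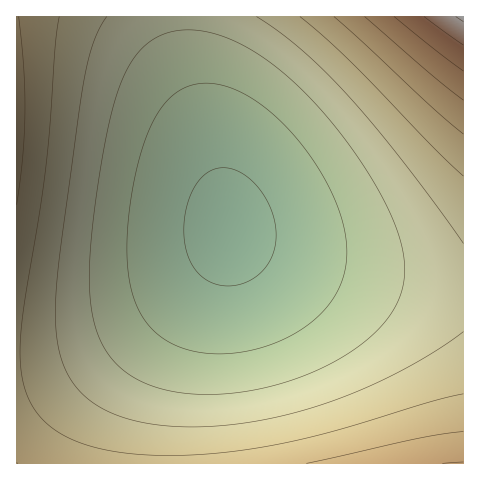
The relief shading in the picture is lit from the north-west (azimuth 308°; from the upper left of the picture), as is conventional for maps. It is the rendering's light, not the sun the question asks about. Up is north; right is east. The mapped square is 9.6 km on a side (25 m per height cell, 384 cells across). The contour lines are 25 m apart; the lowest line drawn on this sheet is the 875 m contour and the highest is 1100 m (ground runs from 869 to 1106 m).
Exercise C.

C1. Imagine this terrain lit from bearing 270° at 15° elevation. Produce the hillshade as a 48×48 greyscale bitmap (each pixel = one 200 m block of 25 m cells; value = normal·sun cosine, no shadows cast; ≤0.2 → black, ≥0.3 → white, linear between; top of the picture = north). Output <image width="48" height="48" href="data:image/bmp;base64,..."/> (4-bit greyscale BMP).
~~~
<image width="48" height="48" href="data:image/bmp;base64,Qk32BAAAAAAAAHYAAAAoAAAAMAAAADAAAAABAAQAAAAAAIAEAAATCwAAEwsAABAAAAAAAAAAAAAAABEREQAiIiIAMzMzAERERABVVVUAZmZmAHd3dwCIiIgAmZmZAKqqqgC7u7sAzMzMAN3d3QDu7u4A////AHd3eIiIiIiZmZmZqqqqqqqqqqqqqqqpmXd3d3iIiIiJmZmZmqqqqqqqqqqqqqqqmXd3d3d4iIiImZmZmqqqqqqqqqqqqqqqmWZ3d3d3iIiIiZmZmqqqqqqqqqqqqqqqmWZmd3d3d4iIiZmZmaqqqqqqq6qqqqqqqWZmZnd3d3iIiJmZmaqqqqqru7u6qqqqqmZmZmZ3d3iIiImZmaqqqqq7u7u7qqqqqlVmZmZnd3eIiImZmaqqqqq7u7u7uqqqqlVVZmZmd3d4iImZmaqqqqu7u7u7u6qqqlVVVWZmZ3d3iIiZmZqqqqu7u7u7u7qqqlVVVVZmZnd3iIiZmZqqqqu7u7u7u7qqqkVVVVVmZmd3eIiZmZqqqru7u7u7u7uqqkRFVVVWZmd3eIiJmZqqqru7u7u7u7u6qkRERVVVZmZ3eIiJmZqqqru7u7u7u7u6qkRERFVVVmZ3d4iJmZqqqru7u7u7u7u7qkREREVVVmZnd4iJmZqqqru7u7u7u7u7qjNERERVVWZnd4iJmZqqq7u7u7u7u7u7ujMzRERFVWZnd4iImZqqq7u7u7u7u7u7uzMzNERFVVZmd3iImZqqq7u7u7u7u7u7uzMzM0REVVZmd3iImZqqq7u7u8zMy7u7uzMzM0REVVZmd3iImZqqq7u7vMzMzLu7uyIzMzREVVZmd3iImZqqq7u7zMzMzMu7uyIjMzRERVVmd3iImZqqu7u7zMzMzMy7uyIiMzNERVVmZ3iImZqqu7u8zMzMzMzLuyIiMzNERVVmZ3iImZqqu7u8zMzMzMzMuyIiIzM0RFVmZ3iImZqqu7vMzMzMzMzMuyIiIzM0RFVmZ3iImZqqu7vMzMzMzMzMzCIiIzM0RFVmZ3iImZqqu7vMzMzMzMzMzCIiIjM0RFVmZ3iImaqru7zMzMzMzMzMzCIiIjM0RFVmZ3iImaqru7zMzMzd3MzMzCIiIjM0RFVmZ3iImaqru8zMzM3d3dzMzCIiIjM0RFVmZ3iJmaqru8zMzN3d3d3MzCIiIjM0RFVmZ3iJmaqru8zMzd3d3d3czCIiIjM0RFVmZ3iJmaq7u8zM3d3d3d3dzCIiIzM0RFVmd3iJmqq7vMzM3d3d3d3d3CIiIzM0RFVmd3iJmqq7vMzN3d3d3d3d3SIiIzNERVVmd4iJmqq7vMzd3d3d3d3d3SIiMzNERVVmd4iZmqu7zMzd3d3d3d3d3SIjMzNERVZmd4iZmqu7zMzd3d3d3d3d3SIzMzREVVZnd4iZqqu7zM3d3d7u7u3d3TMzMzREVVZneIiZqqu8zM3d3e7u7u7d3TMzM0REVWZneImZqru8zN3d3u7u7u7t3TMzNERFVWZneImaqru8zN3d7u7u7u7u3TMzRERVVWZ3eImaqrvMzd3d7u7u7u7u3URERERVVmZ3iJmaq7vMzd3e7u7u7u7u7kREREVVZmd3iJmqq7vMzd3u7u7u7u7u7kRERVVVZmd4iJmqq7zM3d3u7u7u7u7u7kRFVVVWZnd4iZmqu7zM3d7u7u7u7u7u7g=="/>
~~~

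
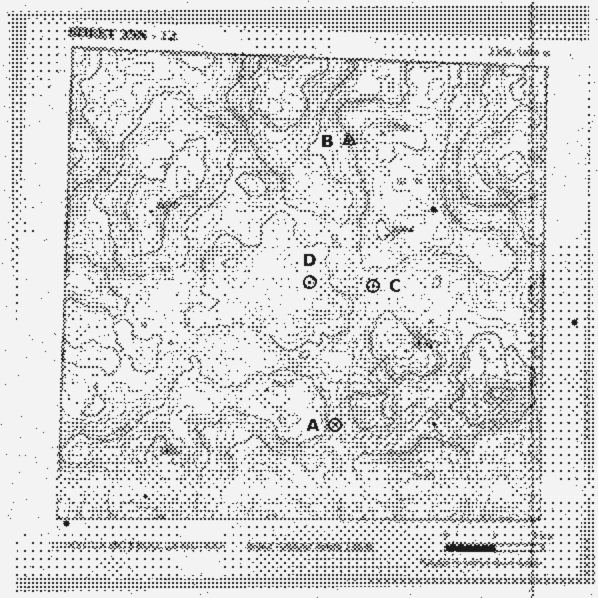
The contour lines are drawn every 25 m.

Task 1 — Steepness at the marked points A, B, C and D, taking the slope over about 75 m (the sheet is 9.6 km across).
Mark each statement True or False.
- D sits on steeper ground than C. False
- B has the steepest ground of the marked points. True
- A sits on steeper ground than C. True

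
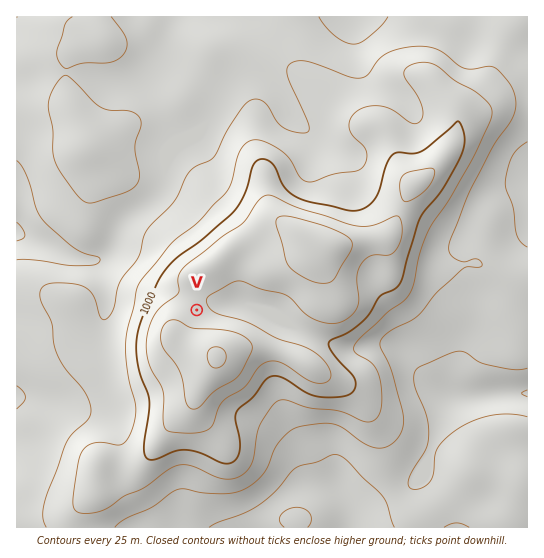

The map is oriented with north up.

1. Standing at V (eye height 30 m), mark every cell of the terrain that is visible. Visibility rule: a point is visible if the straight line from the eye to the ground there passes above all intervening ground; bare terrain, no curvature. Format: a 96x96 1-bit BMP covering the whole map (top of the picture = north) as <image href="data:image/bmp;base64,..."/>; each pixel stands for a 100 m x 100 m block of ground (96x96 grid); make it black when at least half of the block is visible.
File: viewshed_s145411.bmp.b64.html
<image width="96" height="96" href="data:image/bmp;base64,Qk2+BAAAAAAAAD4AAAAoAAAAYAAAAGAAAAABAAEAAAAAAIAEAAATCwAAEwsAAAIAAAAAAAAA////AAAAAAAAAAAAAAAAAAAAAAAAAAAAAAAAAAAAAAAAAAAAAAAAAAAAAAAAAAAAAAAAAAAAAAAAAAAAAAAAAAAAAAAAAAAAAAAAAAAAAAAAAAAAAAAAAAAAAAAAAAAAAAAAAAAAAAAAAAAAAAAAAAAAAAAAAAAAAAAAAAAAAAAAAAAAAAAAAAAAAAAAAAAAAAAAAAAAAAAAAAAAAAAAAAAAAAAAAAAAAAAAAAAAAAAAAAAAAAAAAAAAAAAAAAAAAAAAAAAAAAAAAAAAAAAAAAAAAAAAAAAAAAAAAAAAAAAAAAAAAAAAAAAAAAAAAAAAAAAAAAAAAAAAAAAAAAAAAAAAAAAAAAAAAAAAAAAAAAAAAAAAAAAAAAAAAAAAAAAAAAAAAAAAAAAAAAAAAAAAAAAAAAAAAAAAAAAAAAAAAAAAAAAAAAAAAAAAAAAAAAAAAAAAAAAAAAAAAAAAAAAAAAAAAAAAAAAAAAACAAAAAAAAAAAAAAAHAAAAAAAAAAAAAAAfAAAAAAAAAAAAEAA+AAAAAAAAAAAA/gB+AAAAAAAAAAAD/4D+AAAAAAAAAAAH//P/AAAAAADAAAAP////4AAAAAD4AAAP////8AAAAAD+AAAP////8AAAAAD/gAAP////8AAAAAD/4AAP////8AAAAAD/+AAP////8AAAAAD//AAP////8AAAAAD//gAP////8AAAAAD//gAf////8AAAAAD//wAP////4AAAAAD//wAH////4AAAAAD//wAD////wAAAAAD//wAA////wAAAAAD//4AAH///wAAAAAD//4AAB///4AAAAAD//8AAA///4AAAAAD//8AAAf//4AAAAAD//+AAAD//wAAAAAD//+AAAB//AAAAAAD///AAAB/8AAAAAAD///AAAA/wAAAAAAD///gAAA/gAAAAAAD///gAAA+AAAAAAAD///wAAAYAAAAAAAD///wAAAQAAAAAAAD///4AAAAAAAAAAAD///8AAAAAAAAAAAD///8AAAAAAAAAAAD///+AAAAAAAAAAAD///+AAAAAAAAAAAD////AAAAAAAAAAAD////AAAAAAAAAAAD////gAAAAAAAAAAD////gAAAAAAAAAAD////wAAAAAAAAAAD8///4AAAAAAAAAAD4P//4AAAAAAAAAAD4P//8AAAAAAAAAAD4P//+AAAAAAAAAAD8////AAAAAAAAAAD/////gAAAAAAAAAD/////wAAAAAAAAAD/////4AAAAAAAAAD/////4AAAAAAAAADw////8AAAAAAAAADg////+AAAAAAAAADg/////AAAAAAAAADg/////gAAAAAAAADz/////wAAAAAAAAD//////4AAAAAAAAD//////8AAAAAAAAD//////+AAAAAAAAD///////AAAAAAAAD///////gAAAAAAAAf//////wAAAAAAAAH////x/4AAAAAAAAH////Af4AAAAAAAAH///+AP8AAAAAAAAB///8AP8AAAAAAAAAAP/+Af+AAAAAAAA="/>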